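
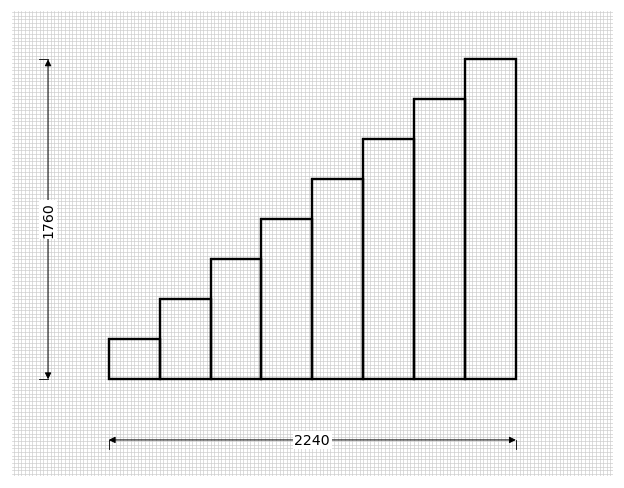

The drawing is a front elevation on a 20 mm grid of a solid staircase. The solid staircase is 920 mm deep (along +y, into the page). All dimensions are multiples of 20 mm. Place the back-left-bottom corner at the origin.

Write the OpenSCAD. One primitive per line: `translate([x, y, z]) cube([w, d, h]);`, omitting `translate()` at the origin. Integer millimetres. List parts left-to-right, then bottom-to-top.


cube([280, 920, 220]);
translate([280, 0, 0]) cube([280, 920, 440]);
translate([560, 0, 0]) cube([280, 920, 660]);
translate([840, 0, 0]) cube([280, 920, 880]);
translate([1120, 0, 0]) cube([280, 920, 1100]);
translate([1400, 0, 0]) cube([280, 920, 1320]);
translate([1680, 0, 0]) cube([280, 920, 1540]);
translate([1960, 0, 0]) cube([280, 920, 1760]);


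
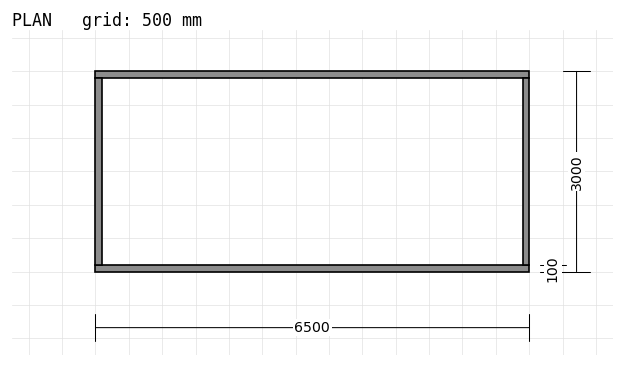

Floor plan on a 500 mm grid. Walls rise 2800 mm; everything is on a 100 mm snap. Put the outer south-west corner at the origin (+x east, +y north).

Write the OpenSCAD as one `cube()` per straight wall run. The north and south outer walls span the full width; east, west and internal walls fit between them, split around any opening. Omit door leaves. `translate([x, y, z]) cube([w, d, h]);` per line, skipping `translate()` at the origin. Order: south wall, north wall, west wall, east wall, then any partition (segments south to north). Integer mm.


cube([6500, 100, 2800]);
translate([0, 2900, 0]) cube([6500, 100, 2800]);
translate([0, 100, 0]) cube([100, 2800, 2800]);
translate([6400, 100, 0]) cube([100, 2800, 2800]);


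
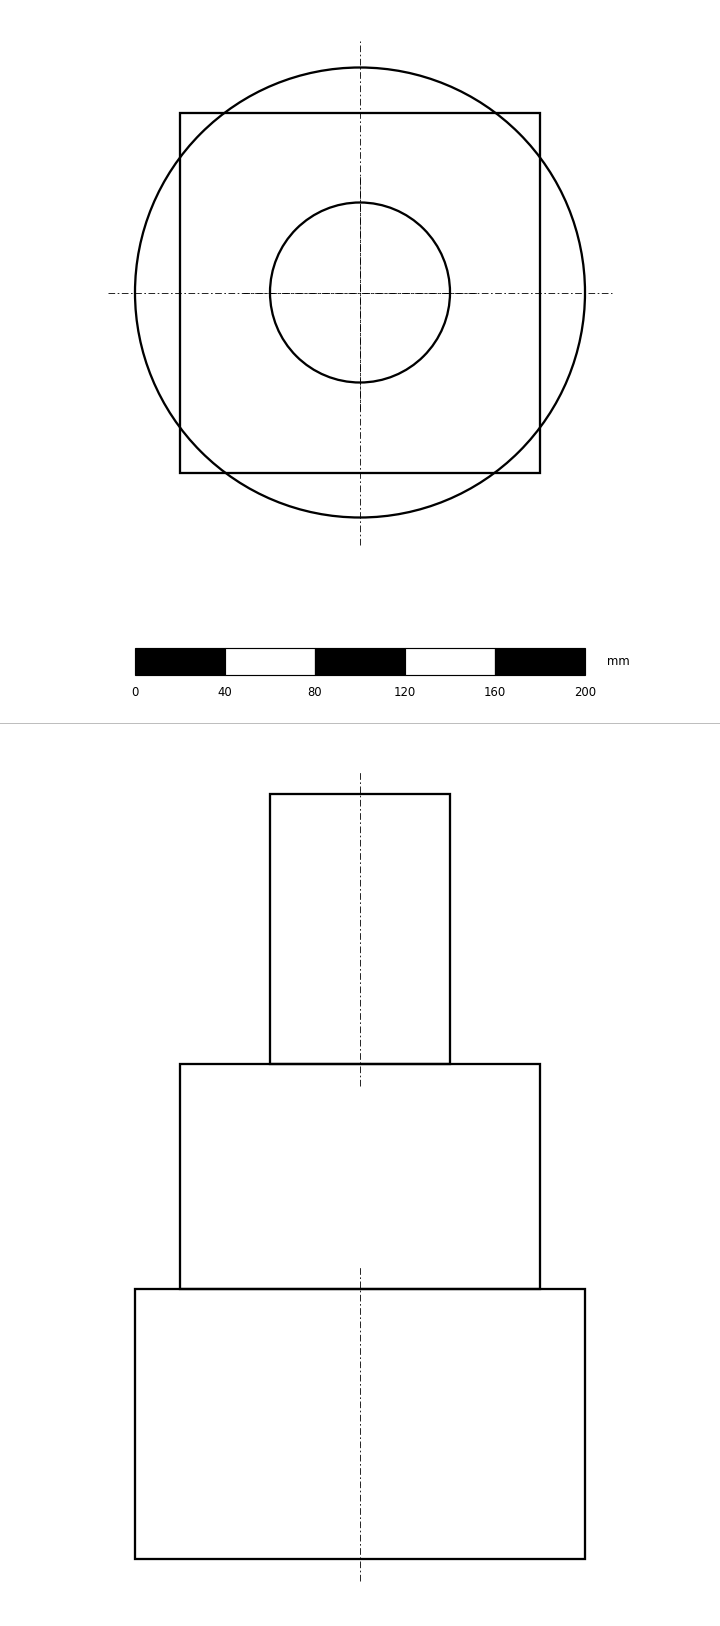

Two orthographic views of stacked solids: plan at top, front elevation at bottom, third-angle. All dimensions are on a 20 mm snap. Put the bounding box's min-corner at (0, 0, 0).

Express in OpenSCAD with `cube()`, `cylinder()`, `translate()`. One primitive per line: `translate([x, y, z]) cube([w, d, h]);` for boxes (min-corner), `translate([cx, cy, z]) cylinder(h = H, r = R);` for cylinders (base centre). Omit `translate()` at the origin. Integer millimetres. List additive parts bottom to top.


translate([100, 100, 0]) cylinder(h = 120, r = 100);
translate([20, 20, 120]) cube([160, 160, 100]);
translate([100, 100, 220]) cylinder(h = 120, r = 40);


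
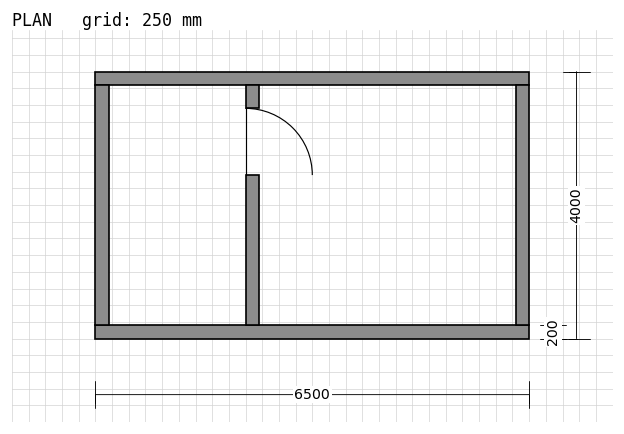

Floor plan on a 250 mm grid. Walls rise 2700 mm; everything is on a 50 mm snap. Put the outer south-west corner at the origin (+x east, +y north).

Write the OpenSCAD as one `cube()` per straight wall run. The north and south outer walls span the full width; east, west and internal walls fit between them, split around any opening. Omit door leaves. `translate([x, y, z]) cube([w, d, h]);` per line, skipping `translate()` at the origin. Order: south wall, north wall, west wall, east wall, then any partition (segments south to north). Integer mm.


cube([6500, 200, 2700]);
translate([0, 3800, 0]) cube([6500, 200, 2700]);
translate([0, 200, 0]) cube([200, 3600, 2700]);
translate([6300, 200, 0]) cube([200, 3600, 2700]);
translate([2250, 200, 0]) cube([200, 2250, 2700]);
translate([2250, 3450, 0]) cube([200, 350, 2700]);


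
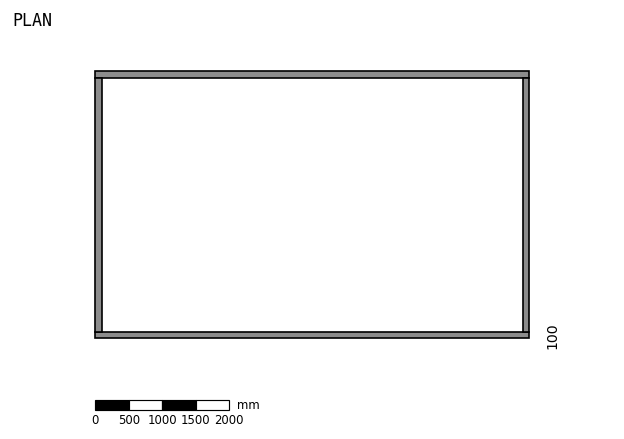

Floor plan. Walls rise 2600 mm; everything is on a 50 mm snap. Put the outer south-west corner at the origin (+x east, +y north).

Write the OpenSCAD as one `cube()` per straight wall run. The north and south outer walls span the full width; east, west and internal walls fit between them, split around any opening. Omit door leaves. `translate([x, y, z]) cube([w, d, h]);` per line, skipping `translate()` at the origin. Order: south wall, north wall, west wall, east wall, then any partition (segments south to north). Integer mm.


cube([6500, 100, 2600]);
translate([0, 3900, 0]) cube([6500, 100, 2600]);
translate([0, 100, 0]) cube([100, 3800, 2600]);
translate([6400, 100, 0]) cube([100, 3800, 2600]);


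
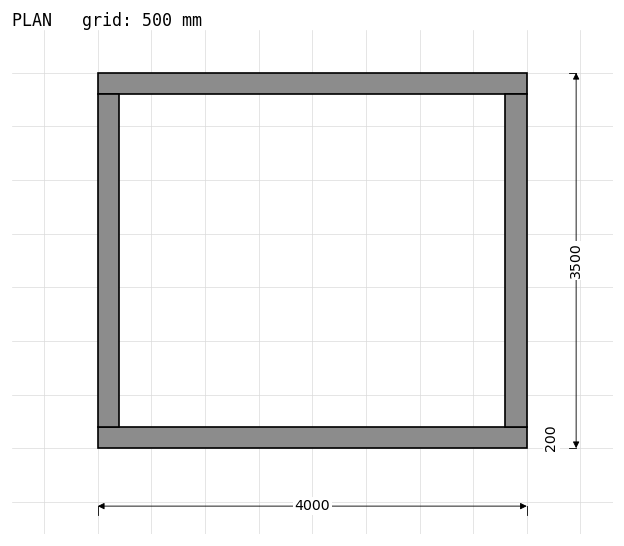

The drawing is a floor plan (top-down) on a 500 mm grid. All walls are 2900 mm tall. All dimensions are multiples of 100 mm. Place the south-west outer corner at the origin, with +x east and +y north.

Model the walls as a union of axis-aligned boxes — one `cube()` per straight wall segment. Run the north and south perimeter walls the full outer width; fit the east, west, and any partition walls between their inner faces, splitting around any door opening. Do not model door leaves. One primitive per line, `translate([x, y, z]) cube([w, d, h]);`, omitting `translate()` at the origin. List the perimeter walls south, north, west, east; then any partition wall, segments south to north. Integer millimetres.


cube([4000, 200, 2900]);
translate([0, 3300, 0]) cube([4000, 200, 2900]);
translate([0, 200, 0]) cube([200, 3100, 2900]);
translate([3800, 200, 0]) cube([200, 3100, 2900]);


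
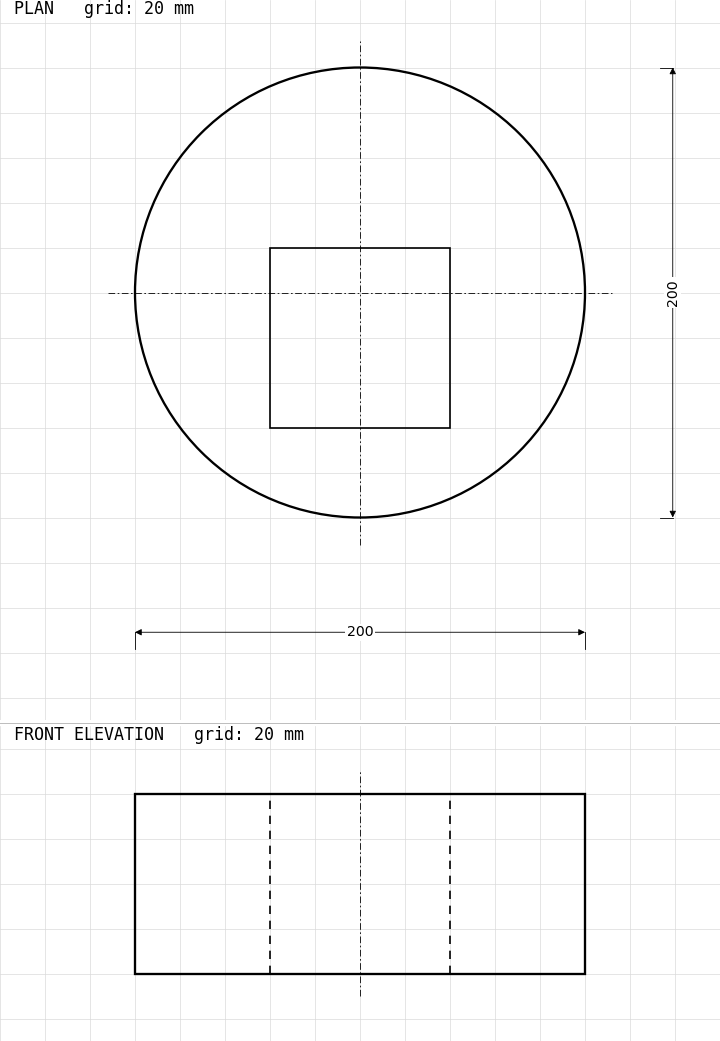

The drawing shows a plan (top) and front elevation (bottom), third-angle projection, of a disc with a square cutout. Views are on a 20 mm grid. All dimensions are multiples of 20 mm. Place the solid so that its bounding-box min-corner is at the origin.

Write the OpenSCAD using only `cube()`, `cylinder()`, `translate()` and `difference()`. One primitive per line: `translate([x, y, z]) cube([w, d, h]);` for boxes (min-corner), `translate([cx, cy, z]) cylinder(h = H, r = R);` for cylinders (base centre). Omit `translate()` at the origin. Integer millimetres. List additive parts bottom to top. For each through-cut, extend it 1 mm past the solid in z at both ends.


difference() {
  translate([100, 100, 0]) cylinder(h = 80, r = 100);
  translate([60, 40, -1]) cube([80, 80, 82]);
}


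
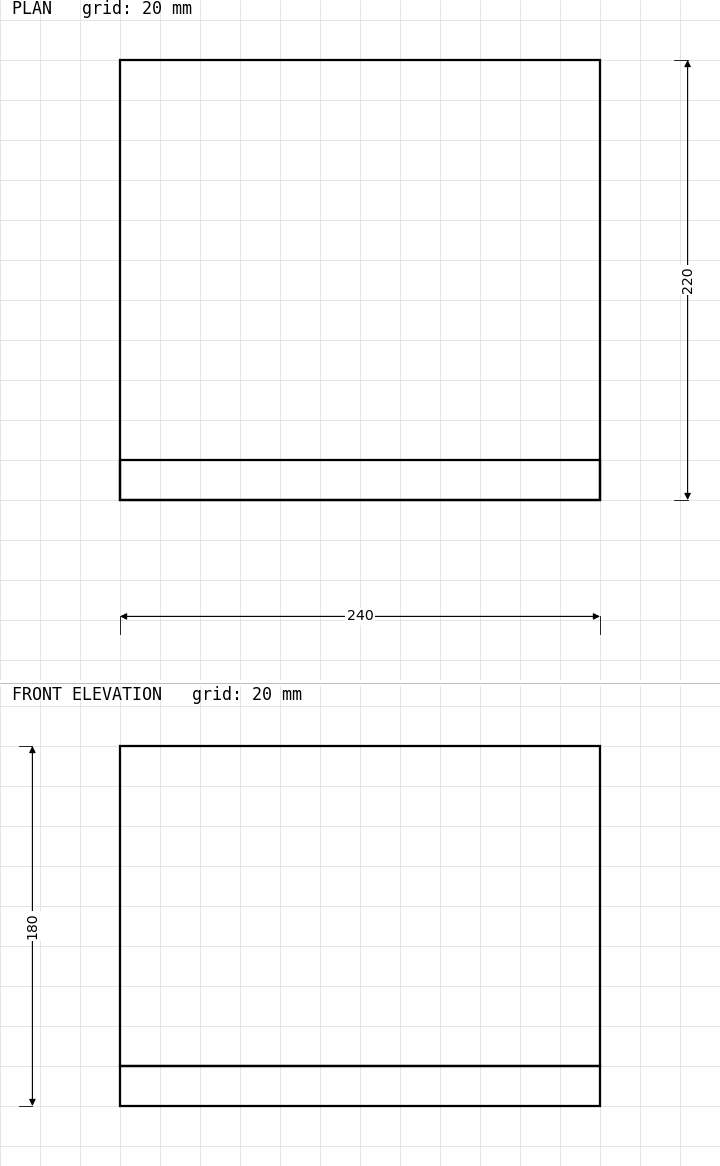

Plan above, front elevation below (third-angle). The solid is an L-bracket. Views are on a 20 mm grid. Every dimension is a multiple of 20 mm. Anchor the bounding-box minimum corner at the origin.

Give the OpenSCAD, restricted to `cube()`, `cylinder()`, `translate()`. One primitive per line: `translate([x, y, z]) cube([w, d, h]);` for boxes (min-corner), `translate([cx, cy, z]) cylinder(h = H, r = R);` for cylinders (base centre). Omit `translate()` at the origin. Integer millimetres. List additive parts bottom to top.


cube([240, 220, 20]);
translate([0, 0, 20]) cube([240, 20, 160]);


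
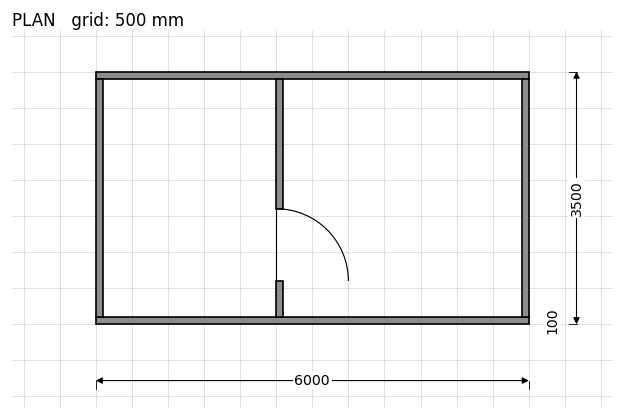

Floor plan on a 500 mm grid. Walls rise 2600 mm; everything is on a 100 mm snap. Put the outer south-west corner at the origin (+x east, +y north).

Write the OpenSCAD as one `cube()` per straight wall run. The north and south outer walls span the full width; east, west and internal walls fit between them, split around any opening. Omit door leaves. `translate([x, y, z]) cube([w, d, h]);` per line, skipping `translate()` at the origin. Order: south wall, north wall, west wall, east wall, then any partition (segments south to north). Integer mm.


cube([6000, 100, 2600]);
translate([0, 3400, 0]) cube([6000, 100, 2600]);
translate([0, 100, 0]) cube([100, 3300, 2600]);
translate([5900, 100, 0]) cube([100, 3300, 2600]);
translate([2500, 100, 0]) cube([100, 500, 2600]);
translate([2500, 1600, 0]) cube([100, 1800, 2600]);


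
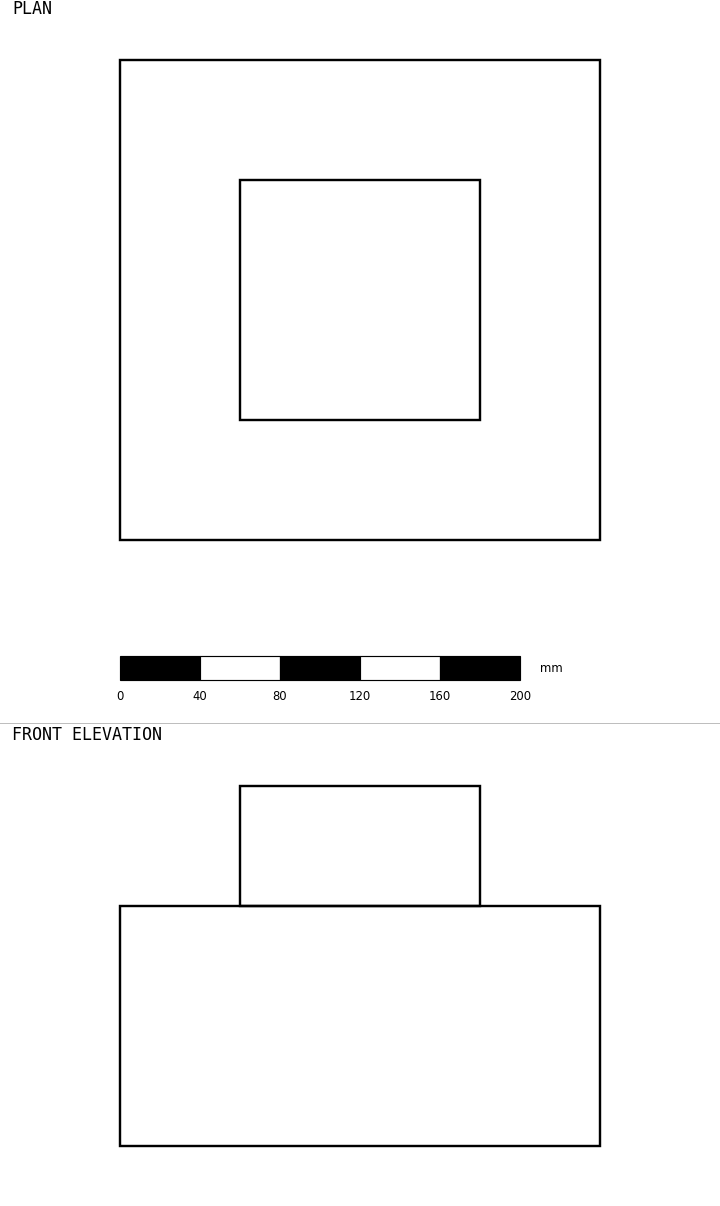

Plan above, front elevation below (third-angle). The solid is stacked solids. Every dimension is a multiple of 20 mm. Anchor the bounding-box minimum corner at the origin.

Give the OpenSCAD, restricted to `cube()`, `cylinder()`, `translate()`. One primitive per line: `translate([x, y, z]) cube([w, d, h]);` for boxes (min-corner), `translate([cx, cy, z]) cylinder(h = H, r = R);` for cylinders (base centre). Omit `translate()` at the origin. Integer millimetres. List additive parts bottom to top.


cube([240, 240, 120]);
translate([60, 60, 120]) cube([120, 120, 60]);


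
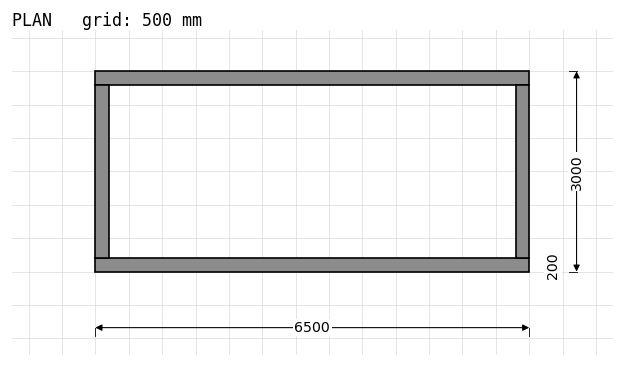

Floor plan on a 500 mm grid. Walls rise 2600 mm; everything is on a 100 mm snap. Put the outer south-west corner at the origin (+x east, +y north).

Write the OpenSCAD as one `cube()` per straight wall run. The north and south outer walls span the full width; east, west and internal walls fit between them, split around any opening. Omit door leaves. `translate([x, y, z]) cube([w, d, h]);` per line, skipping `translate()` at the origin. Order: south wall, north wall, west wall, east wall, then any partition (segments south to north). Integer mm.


cube([6500, 200, 2600]);
translate([0, 2800, 0]) cube([6500, 200, 2600]);
translate([0, 200, 0]) cube([200, 2600, 2600]);
translate([6300, 200, 0]) cube([200, 2600, 2600]);


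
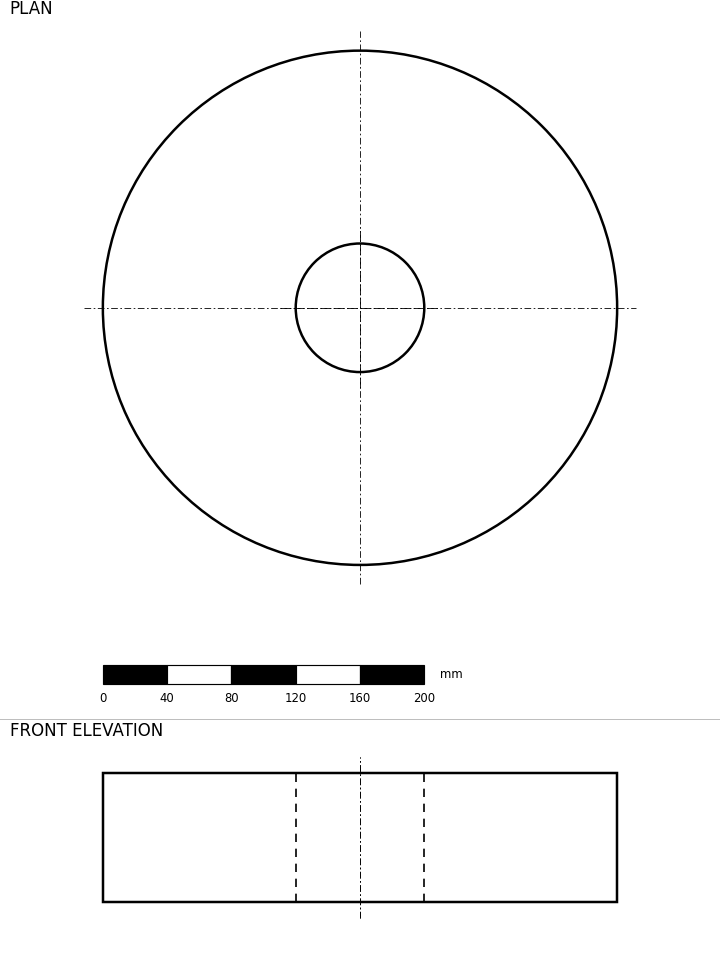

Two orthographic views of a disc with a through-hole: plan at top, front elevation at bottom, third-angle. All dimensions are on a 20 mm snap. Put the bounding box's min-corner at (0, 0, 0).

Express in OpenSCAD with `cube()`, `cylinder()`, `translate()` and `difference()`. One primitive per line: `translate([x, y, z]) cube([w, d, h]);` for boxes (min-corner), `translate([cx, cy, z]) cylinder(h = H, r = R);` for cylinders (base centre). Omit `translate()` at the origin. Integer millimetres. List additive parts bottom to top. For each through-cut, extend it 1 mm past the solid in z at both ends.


difference() {
  translate([160, 160, 0]) cylinder(h = 80, r = 160);
  translate([160, 160, -1]) cylinder(h = 82, r = 40);
}


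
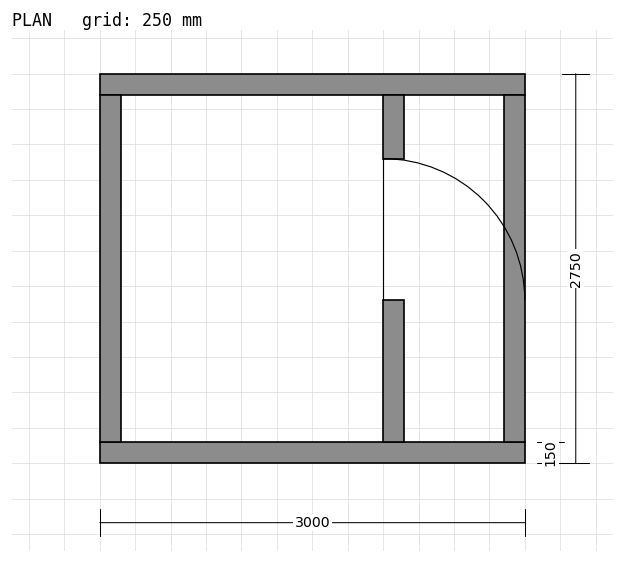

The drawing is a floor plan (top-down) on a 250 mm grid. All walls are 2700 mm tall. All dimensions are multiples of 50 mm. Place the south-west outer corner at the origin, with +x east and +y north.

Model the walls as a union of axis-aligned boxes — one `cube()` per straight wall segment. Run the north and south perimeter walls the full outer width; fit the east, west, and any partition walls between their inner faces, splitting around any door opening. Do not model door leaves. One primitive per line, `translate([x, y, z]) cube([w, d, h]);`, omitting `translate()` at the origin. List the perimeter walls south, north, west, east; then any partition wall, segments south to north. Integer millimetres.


cube([3000, 150, 2700]);
translate([0, 2600, 0]) cube([3000, 150, 2700]);
translate([0, 150, 0]) cube([150, 2450, 2700]);
translate([2850, 150, 0]) cube([150, 2450, 2700]);
translate([2000, 150, 0]) cube([150, 1000, 2700]);
translate([2000, 2150, 0]) cube([150, 450, 2700]);


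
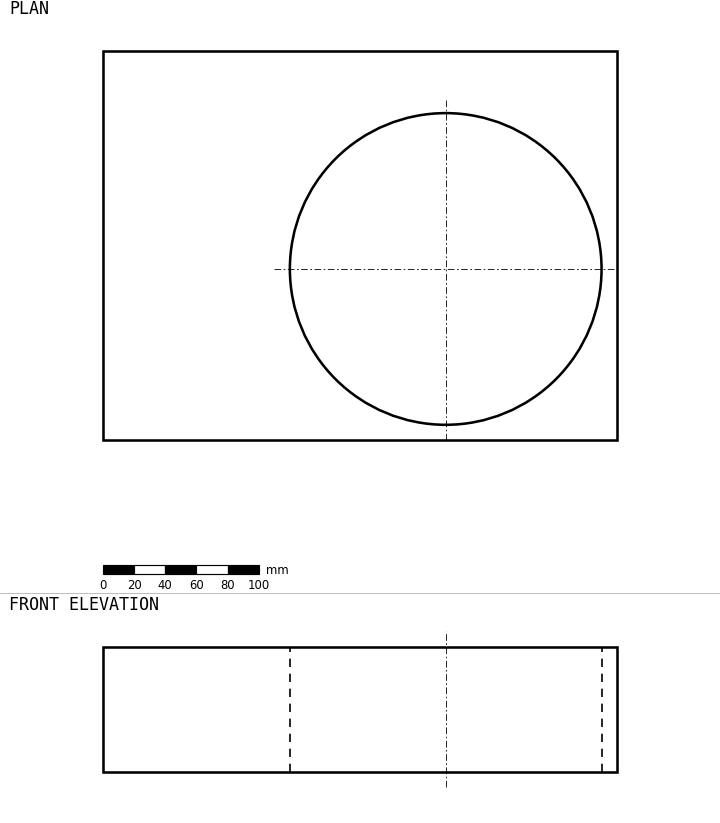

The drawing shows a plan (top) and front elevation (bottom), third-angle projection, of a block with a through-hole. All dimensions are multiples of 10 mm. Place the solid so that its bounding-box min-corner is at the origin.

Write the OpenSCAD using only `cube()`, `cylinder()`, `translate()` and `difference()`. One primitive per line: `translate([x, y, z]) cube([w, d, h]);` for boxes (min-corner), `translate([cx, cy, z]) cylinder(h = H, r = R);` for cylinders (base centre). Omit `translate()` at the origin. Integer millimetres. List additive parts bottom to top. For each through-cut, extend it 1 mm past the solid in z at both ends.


difference() {
  cube([330, 250, 80]);
  translate([220, 110, -1]) cylinder(h = 82, r = 100);
}


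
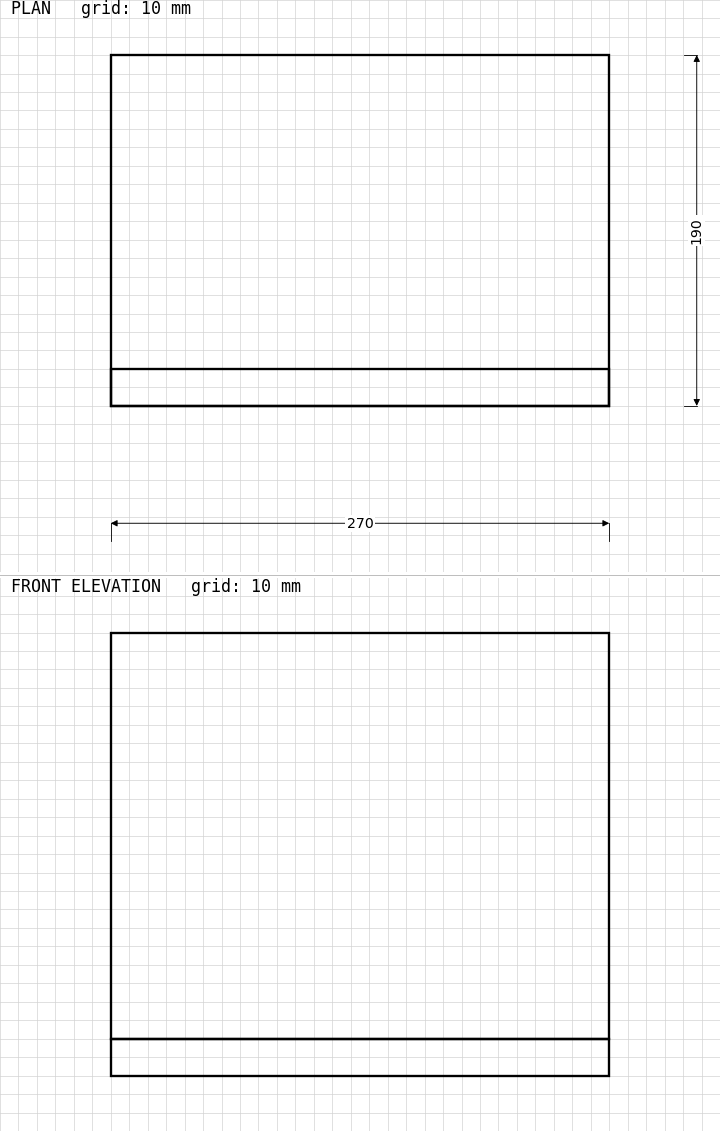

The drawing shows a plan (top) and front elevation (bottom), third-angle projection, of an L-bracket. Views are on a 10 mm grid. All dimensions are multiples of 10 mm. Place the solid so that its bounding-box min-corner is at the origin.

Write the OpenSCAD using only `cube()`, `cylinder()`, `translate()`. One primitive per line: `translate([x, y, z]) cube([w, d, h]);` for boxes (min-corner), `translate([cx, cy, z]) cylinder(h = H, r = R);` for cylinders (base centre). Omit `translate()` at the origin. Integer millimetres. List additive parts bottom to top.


cube([270, 190, 20]);
translate([0, 0, 20]) cube([270, 20, 220]);


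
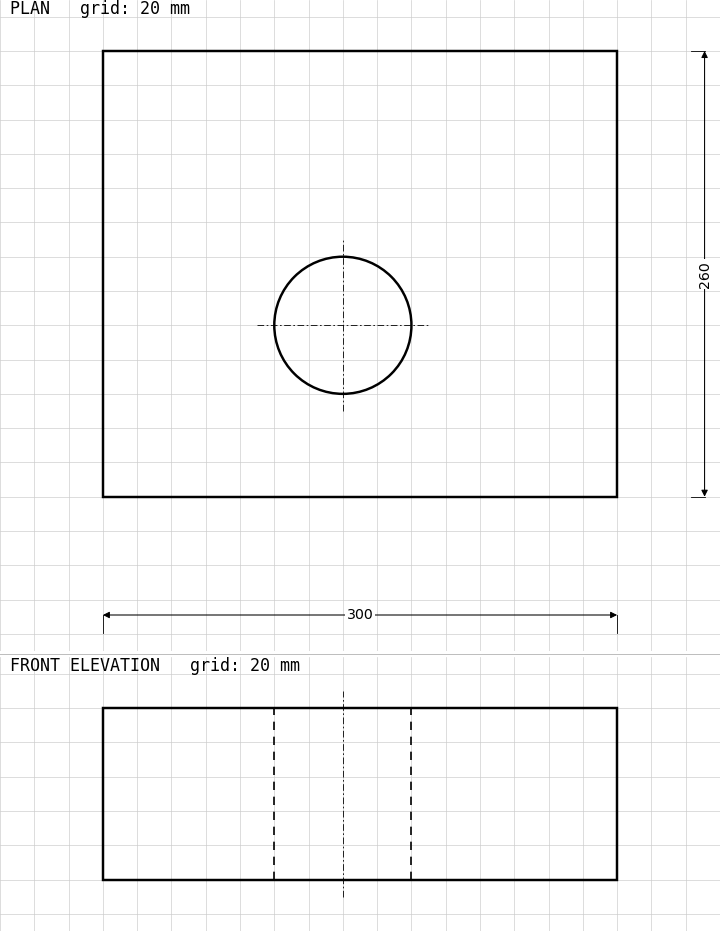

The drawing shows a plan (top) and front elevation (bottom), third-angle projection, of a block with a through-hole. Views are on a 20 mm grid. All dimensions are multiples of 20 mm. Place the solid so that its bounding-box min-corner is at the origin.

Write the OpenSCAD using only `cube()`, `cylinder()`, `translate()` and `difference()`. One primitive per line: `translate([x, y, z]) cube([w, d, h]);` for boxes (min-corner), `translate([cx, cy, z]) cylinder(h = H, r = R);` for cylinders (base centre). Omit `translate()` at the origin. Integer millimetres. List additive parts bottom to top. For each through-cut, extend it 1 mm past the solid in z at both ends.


difference() {
  cube([300, 260, 100]);
  translate([140, 100, -1]) cylinder(h = 102, r = 40);
}


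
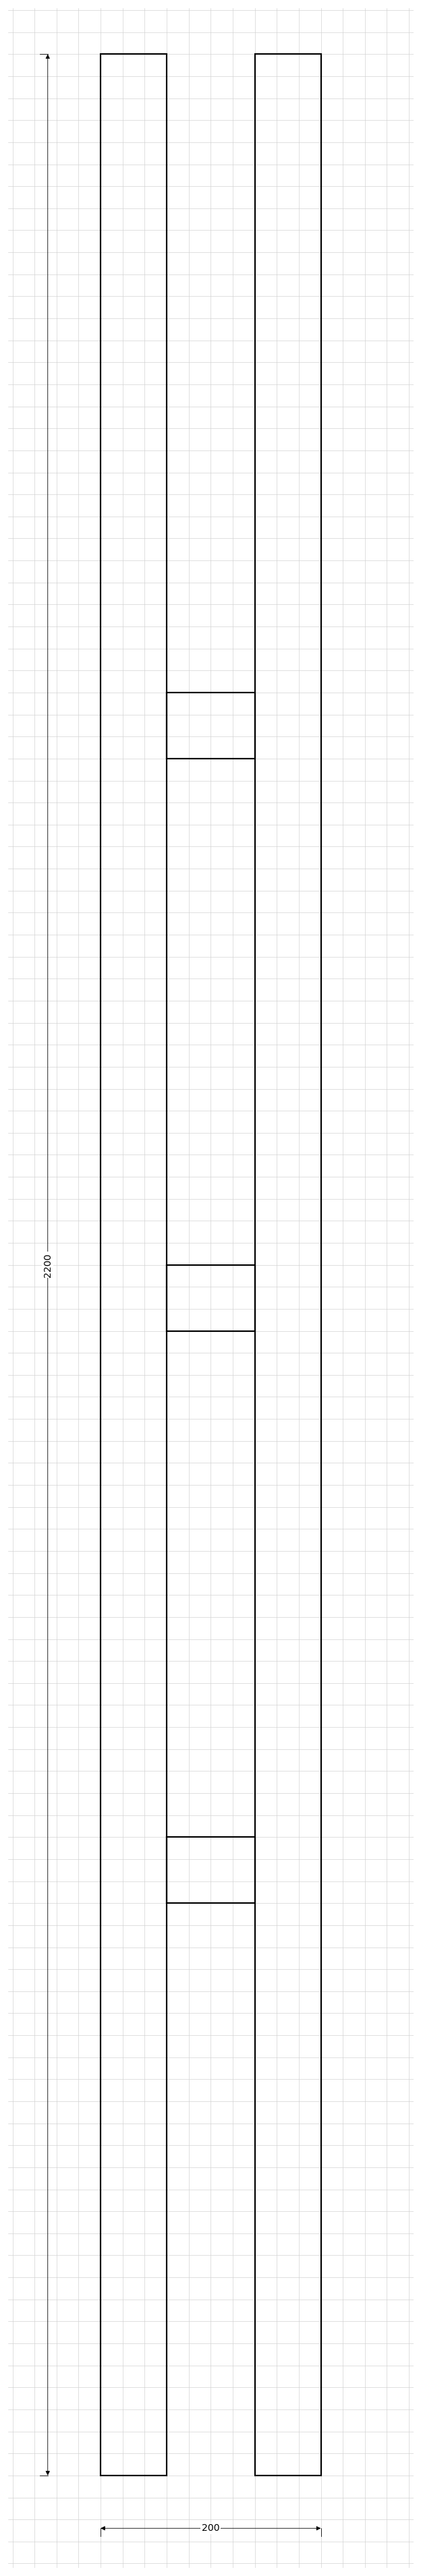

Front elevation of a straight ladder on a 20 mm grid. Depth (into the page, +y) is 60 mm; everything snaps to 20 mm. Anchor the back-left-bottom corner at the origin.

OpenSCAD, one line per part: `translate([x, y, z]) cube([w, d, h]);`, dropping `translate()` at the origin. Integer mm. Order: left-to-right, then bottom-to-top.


cube([60, 60, 2200]);
translate([60, 0, 520]) cube([80, 60, 60]);
translate([60, 0, 1040]) cube([80, 60, 60]);
translate([60, 0, 1560]) cube([80, 60, 60]);
translate([140, 0, 0]) cube([60, 60, 2200]);


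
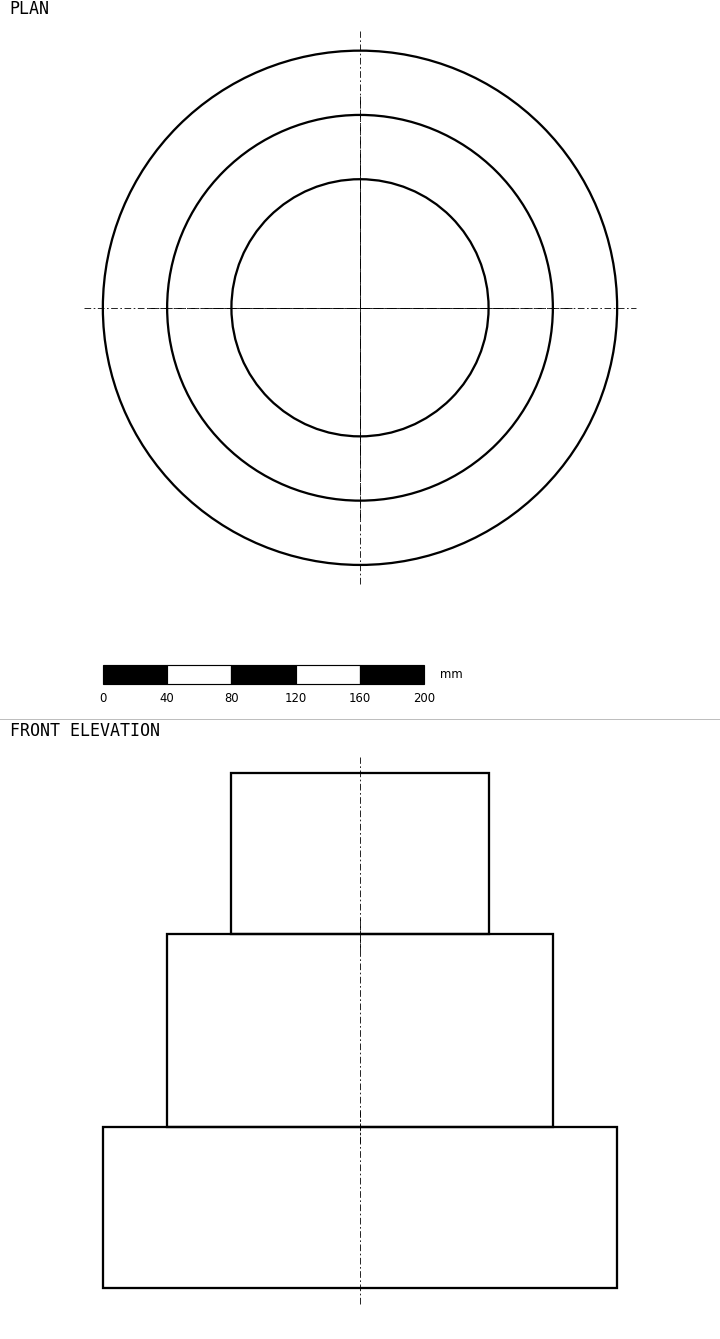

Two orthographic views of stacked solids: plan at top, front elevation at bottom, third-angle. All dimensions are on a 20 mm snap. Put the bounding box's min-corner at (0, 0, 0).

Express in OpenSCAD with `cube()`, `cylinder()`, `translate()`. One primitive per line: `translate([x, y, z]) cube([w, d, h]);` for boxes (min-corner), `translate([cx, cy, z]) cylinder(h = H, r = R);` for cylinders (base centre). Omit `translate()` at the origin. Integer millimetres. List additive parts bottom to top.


translate([160, 160, 0]) cylinder(h = 100, r = 160);
translate([160, 160, 100]) cylinder(h = 120, r = 120);
translate([160, 160, 220]) cylinder(h = 100, r = 80);


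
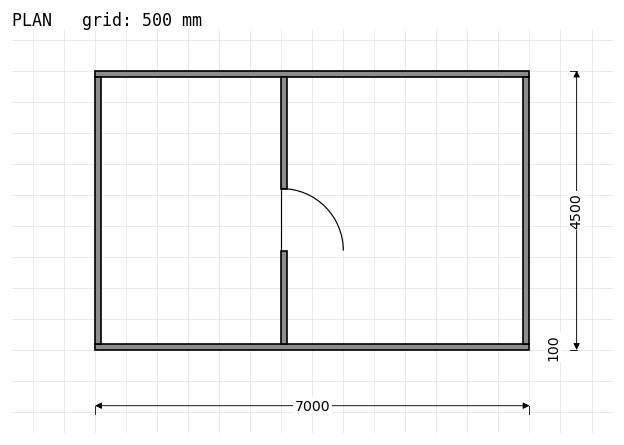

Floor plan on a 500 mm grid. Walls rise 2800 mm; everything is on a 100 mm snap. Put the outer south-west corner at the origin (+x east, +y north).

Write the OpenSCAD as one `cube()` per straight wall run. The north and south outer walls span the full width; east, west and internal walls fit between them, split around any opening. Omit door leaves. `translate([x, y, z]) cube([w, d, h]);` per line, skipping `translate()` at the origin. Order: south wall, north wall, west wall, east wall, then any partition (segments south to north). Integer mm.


cube([7000, 100, 2800]);
translate([0, 4400, 0]) cube([7000, 100, 2800]);
translate([0, 100, 0]) cube([100, 4300, 2800]);
translate([6900, 100, 0]) cube([100, 4300, 2800]);
translate([3000, 100, 0]) cube([100, 1500, 2800]);
translate([3000, 2600, 0]) cube([100, 1800, 2800]);


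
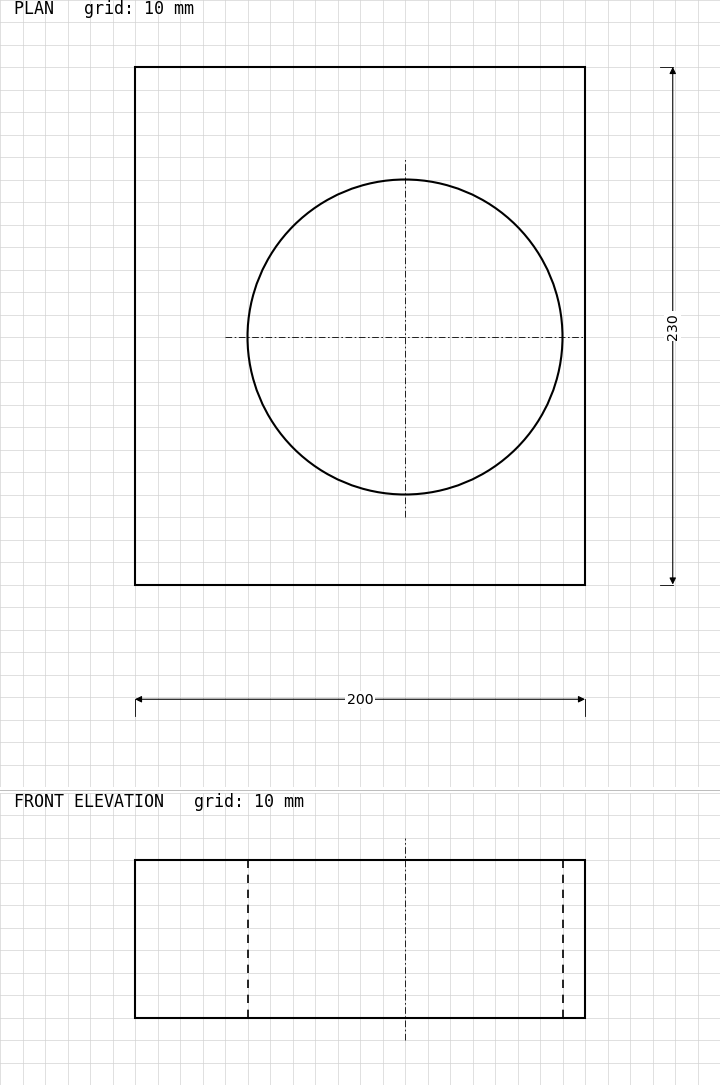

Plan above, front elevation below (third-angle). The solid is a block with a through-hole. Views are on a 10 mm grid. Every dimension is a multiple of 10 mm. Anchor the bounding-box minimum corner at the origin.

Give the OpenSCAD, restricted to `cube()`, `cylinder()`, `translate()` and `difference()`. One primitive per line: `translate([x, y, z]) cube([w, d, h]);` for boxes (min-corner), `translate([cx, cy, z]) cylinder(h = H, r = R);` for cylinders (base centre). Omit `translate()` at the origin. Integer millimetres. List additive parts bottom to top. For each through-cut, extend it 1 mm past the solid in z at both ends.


difference() {
  cube([200, 230, 70]);
  translate([120, 110, -1]) cylinder(h = 72, r = 70);
}


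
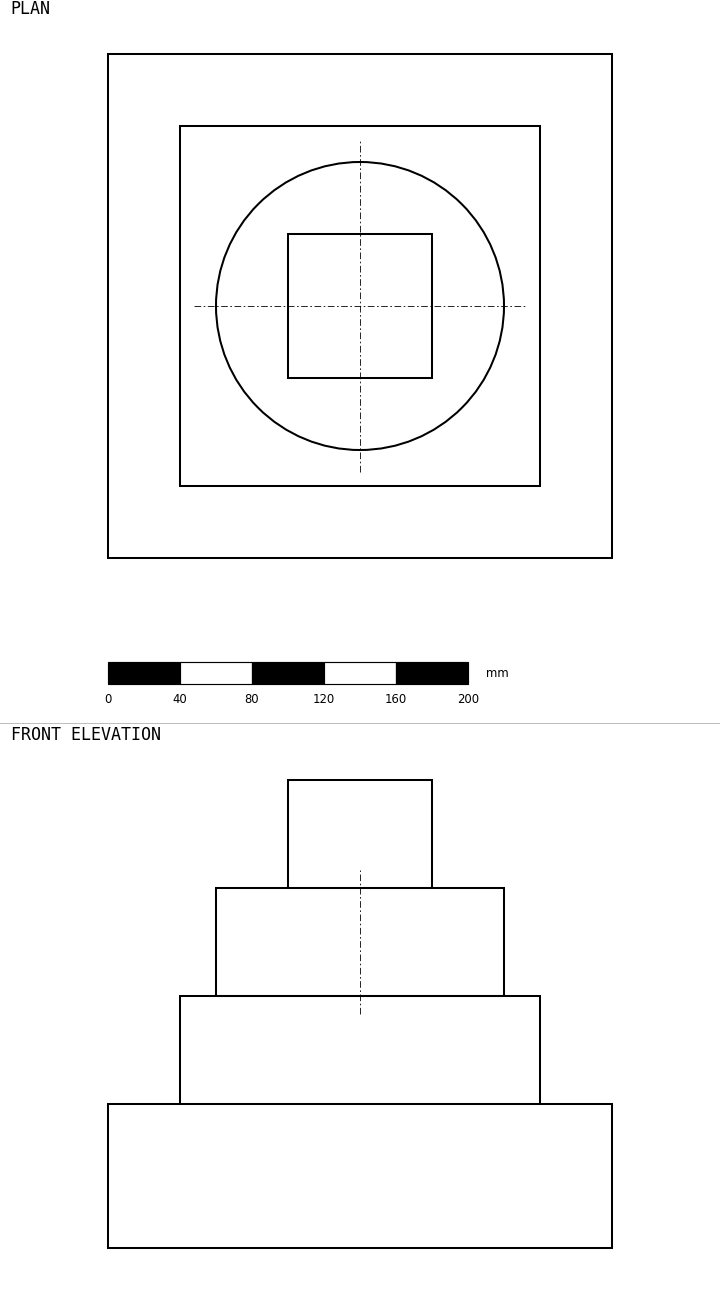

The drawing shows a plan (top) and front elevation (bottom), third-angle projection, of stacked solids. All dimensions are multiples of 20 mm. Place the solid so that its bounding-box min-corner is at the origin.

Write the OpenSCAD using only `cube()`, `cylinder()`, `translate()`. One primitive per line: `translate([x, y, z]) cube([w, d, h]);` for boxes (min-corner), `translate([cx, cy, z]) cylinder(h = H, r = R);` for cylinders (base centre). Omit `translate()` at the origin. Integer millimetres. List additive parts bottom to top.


cube([280, 280, 80]);
translate([40, 40, 80]) cube([200, 200, 60]);
translate([140, 140, 140]) cylinder(h = 60, r = 80);
translate([100, 100, 200]) cube([80, 80, 60]);


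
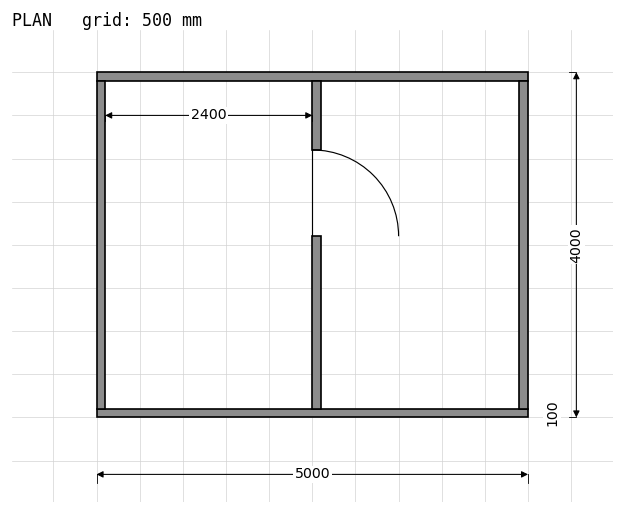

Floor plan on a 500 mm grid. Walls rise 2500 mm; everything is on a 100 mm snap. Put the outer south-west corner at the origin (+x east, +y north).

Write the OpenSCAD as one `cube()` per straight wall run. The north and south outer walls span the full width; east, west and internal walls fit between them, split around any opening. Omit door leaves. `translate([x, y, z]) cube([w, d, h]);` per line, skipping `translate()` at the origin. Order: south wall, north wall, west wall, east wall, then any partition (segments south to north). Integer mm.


cube([5000, 100, 2500]);
translate([0, 3900, 0]) cube([5000, 100, 2500]);
translate([0, 100, 0]) cube([100, 3800, 2500]);
translate([4900, 100, 0]) cube([100, 3800, 2500]);
translate([2500, 100, 0]) cube([100, 2000, 2500]);
translate([2500, 3100, 0]) cube([100, 800, 2500]);


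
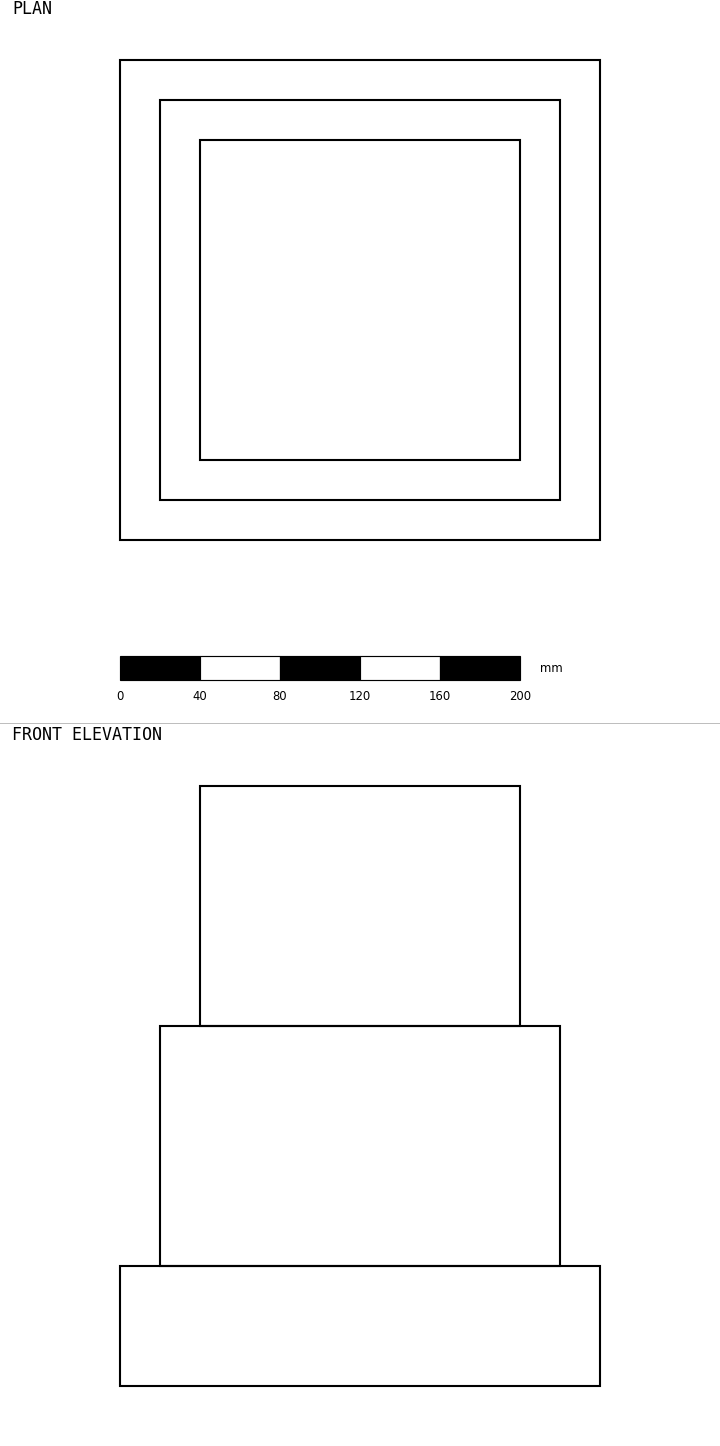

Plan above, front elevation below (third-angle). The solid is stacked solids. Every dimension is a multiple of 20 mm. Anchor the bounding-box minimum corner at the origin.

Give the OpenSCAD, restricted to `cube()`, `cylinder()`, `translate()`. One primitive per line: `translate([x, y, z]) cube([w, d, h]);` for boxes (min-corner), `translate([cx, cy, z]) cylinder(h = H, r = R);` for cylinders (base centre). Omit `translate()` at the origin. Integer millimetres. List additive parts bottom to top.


cube([240, 240, 60]);
translate([20, 20, 60]) cube([200, 200, 120]);
translate([40, 40, 180]) cube([160, 160, 120]);


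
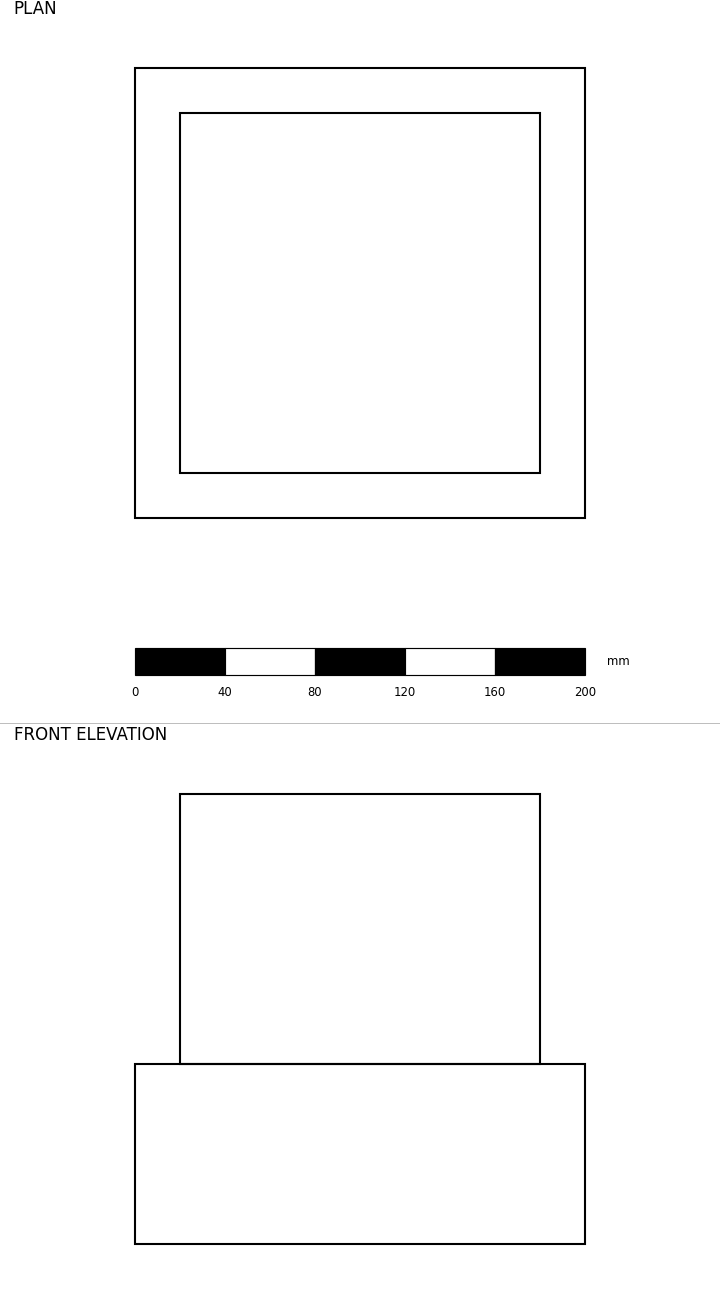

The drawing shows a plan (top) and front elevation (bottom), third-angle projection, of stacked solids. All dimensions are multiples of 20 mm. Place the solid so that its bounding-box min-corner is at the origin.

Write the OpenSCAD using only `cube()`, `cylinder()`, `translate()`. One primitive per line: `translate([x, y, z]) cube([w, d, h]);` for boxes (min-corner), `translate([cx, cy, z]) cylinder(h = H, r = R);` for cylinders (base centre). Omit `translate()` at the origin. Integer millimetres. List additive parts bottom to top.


cube([200, 200, 80]);
translate([20, 20, 80]) cube([160, 160, 120]);


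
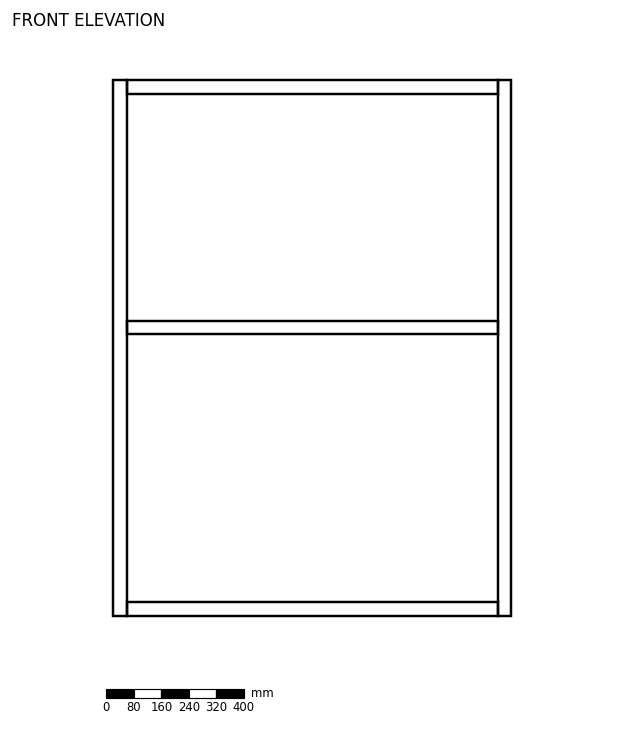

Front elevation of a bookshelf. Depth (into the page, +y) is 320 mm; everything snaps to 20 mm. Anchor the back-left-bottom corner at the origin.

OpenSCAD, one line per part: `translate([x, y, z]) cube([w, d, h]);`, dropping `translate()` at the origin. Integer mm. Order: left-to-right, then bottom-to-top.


cube([40, 320, 1560]);
translate([40, 0, 0]) cube([1080, 320, 40]);
translate([40, 0, 820]) cube([1080, 320, 40]);
translate([40, 0, 1520]) cube([1080, 320, 40]);
translate([1120, 0, 0]) cube([40, 320, 1560]);


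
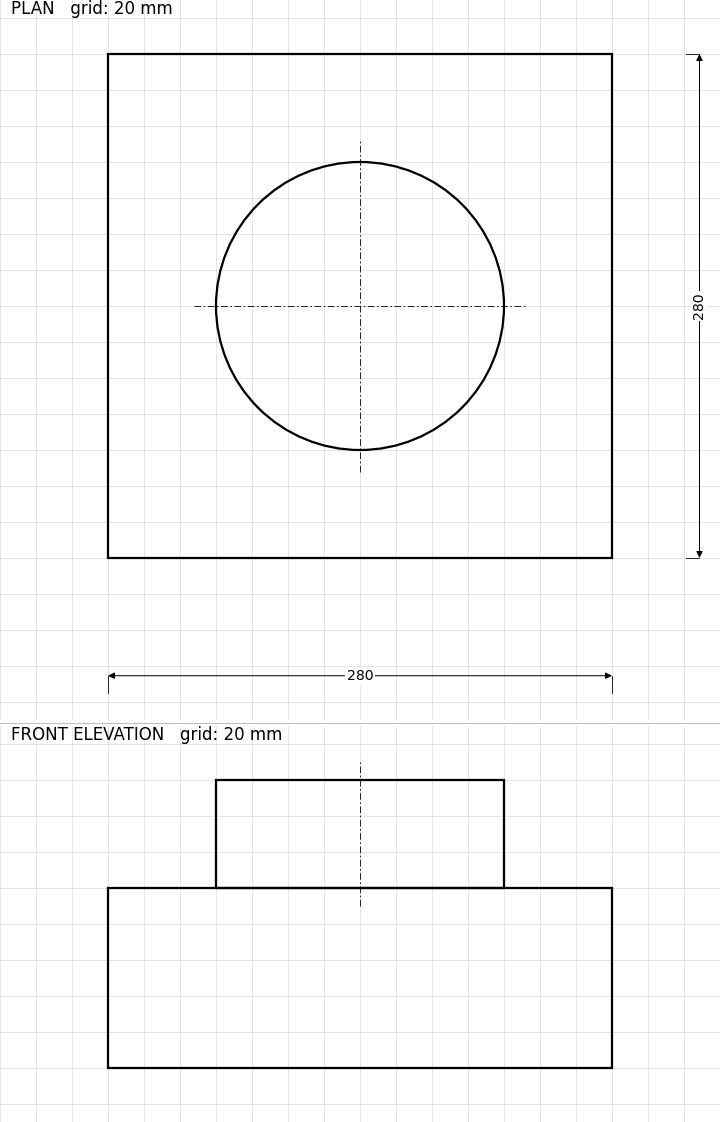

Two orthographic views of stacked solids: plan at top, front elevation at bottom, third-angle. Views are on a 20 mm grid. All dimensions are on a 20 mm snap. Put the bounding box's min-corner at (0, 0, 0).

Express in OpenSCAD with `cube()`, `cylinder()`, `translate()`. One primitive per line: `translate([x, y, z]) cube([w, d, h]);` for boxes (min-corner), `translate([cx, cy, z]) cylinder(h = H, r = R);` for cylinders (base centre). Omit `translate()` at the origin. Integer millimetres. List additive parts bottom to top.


cube([280, 280, 100]);
translate([140, 140, 100]) cylinder(h = 60, r = 80);


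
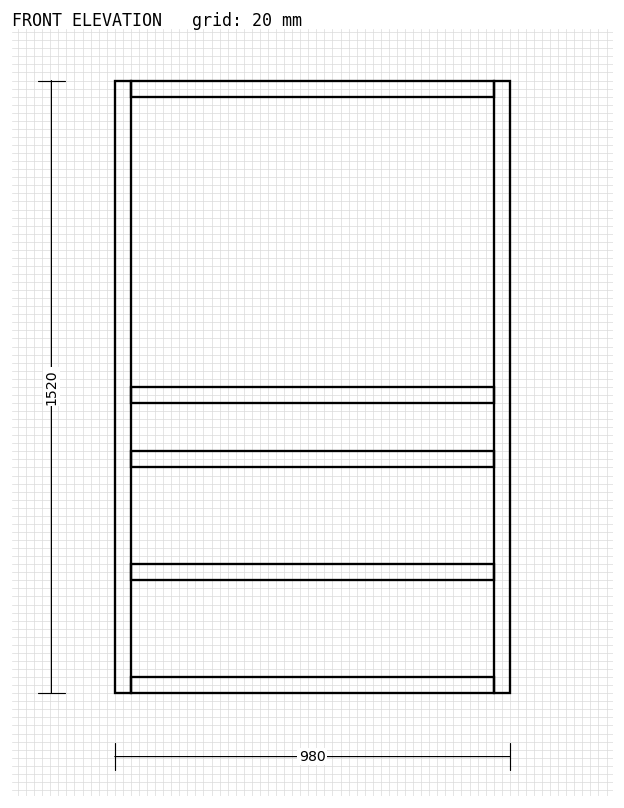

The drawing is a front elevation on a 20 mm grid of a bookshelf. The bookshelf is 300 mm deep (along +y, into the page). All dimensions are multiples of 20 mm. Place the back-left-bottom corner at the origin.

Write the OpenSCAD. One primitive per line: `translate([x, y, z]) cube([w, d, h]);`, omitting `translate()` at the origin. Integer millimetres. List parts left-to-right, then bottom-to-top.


cube([40, 300, 1520]);
translate([40, 0, 0]) cube([900, 300, 40]);
translate([40, 0, 280]) cube([900, 300, 40]);
translate([40, 0, 560]) cube([900, 300, 40]);
translate([40, 0, 720]) cube([900, 300, 40]);
translate([40, 0, 1480]) cube([900, 300, 40]);
translate([940, 0, 0]) cube([40, 300, 1520]);


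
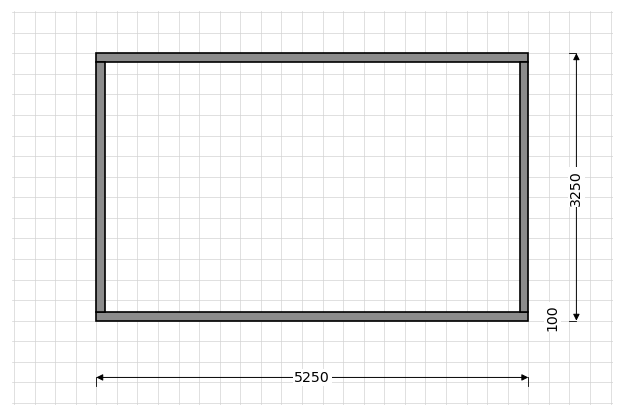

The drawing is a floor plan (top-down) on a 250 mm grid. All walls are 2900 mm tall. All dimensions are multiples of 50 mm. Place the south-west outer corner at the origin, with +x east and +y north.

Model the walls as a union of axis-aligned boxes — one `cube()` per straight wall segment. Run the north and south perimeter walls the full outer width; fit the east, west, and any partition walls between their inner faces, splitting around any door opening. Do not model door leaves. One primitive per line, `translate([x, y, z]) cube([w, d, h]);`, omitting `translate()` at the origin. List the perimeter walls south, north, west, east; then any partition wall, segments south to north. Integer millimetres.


cube([5250, 100, 2900]);
translate([0, 3150, 0]) cube([5250, 100, 2900]);
translate([0, 100, 0]) cube([100, 3050, 2900]);
translate([5150, 100, 0]) cube([100, 3050, 2900]);


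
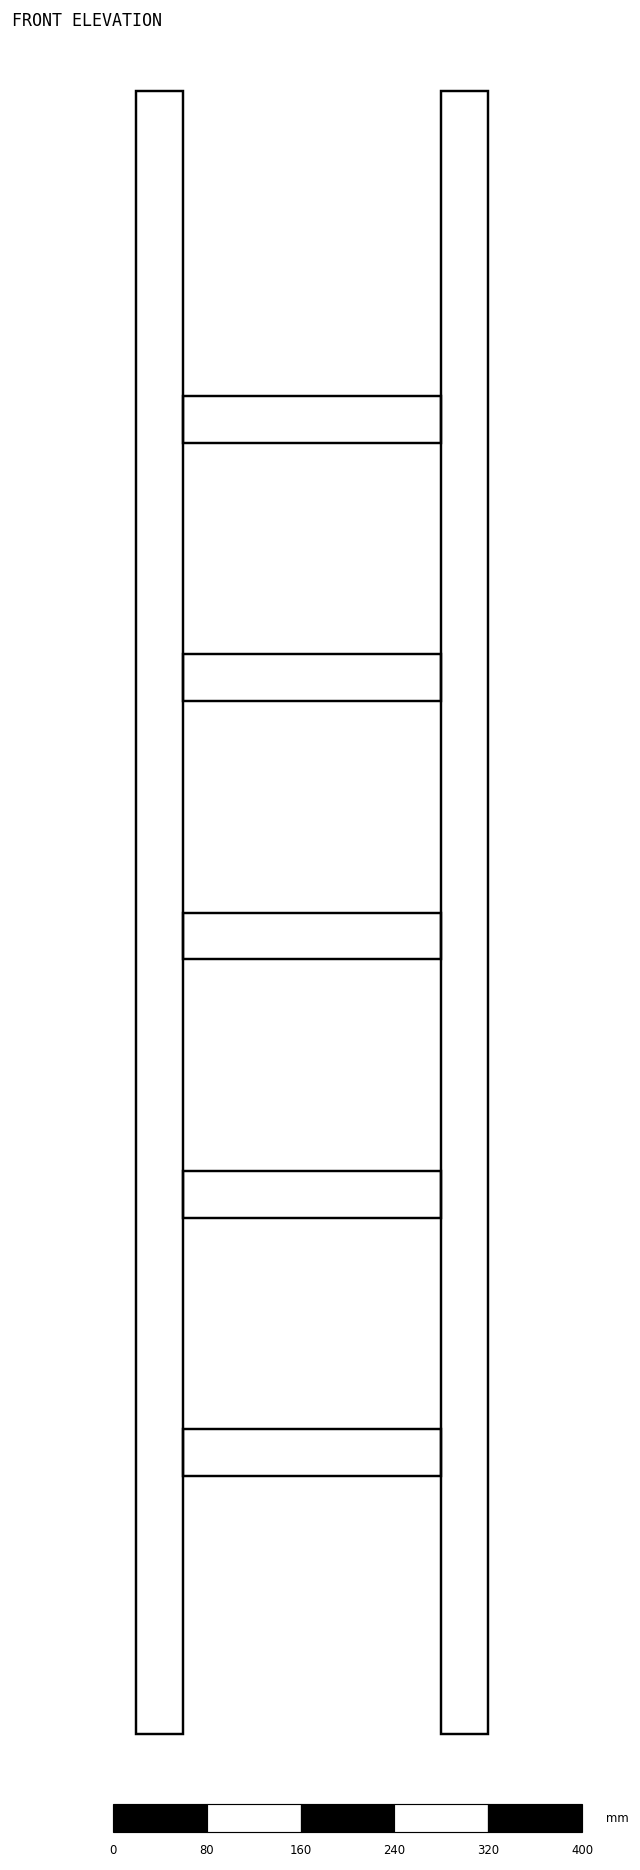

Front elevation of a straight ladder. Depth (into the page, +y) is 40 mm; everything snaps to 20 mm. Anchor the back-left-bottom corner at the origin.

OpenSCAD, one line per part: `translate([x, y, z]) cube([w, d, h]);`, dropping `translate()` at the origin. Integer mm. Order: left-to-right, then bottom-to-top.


cube([40, 40, 1400]);
translate([40, 0, 220]) cube([220, 40, 40]);
translate([40, 0, 440]) cube([220, 40, 40]);
translate([40, 0, 660]) cube([220, 40, 40]);
translate([40, 0, 880]) cube([220, 40, 40]);
translate([40, 0, 1100]) cube([220, 40, 40]);
translate([260, 0, 0]) cube([40, 40, 1400]);


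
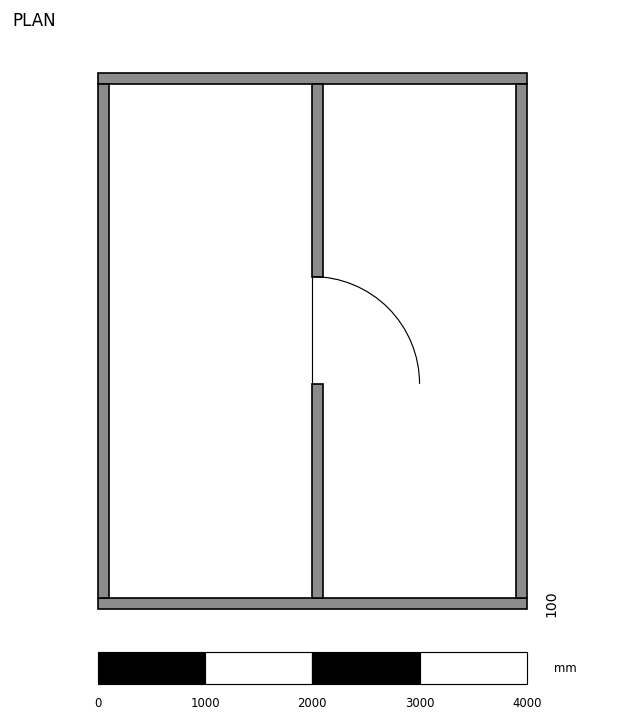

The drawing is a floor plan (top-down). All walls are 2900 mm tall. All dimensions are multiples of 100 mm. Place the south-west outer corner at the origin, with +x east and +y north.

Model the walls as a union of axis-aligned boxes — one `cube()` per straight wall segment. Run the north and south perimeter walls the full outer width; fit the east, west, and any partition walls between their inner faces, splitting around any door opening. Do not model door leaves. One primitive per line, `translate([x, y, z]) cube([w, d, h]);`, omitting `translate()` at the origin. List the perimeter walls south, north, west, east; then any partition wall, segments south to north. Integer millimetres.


cube([4000, 100, 2900]);
translate([0, 4900, 0]) cube([4000, 100, 2900]);
translate([0, 100, 0]) cube([100, 4800, 2900]);
translate([3900, 100, 0]) cube([100, 4800, 2900]);
translate([2000, 100, 0]) cube([100, 2000, 2900]);
translate([2000, 3100, 0]) cube([100, 1800, 2900]);


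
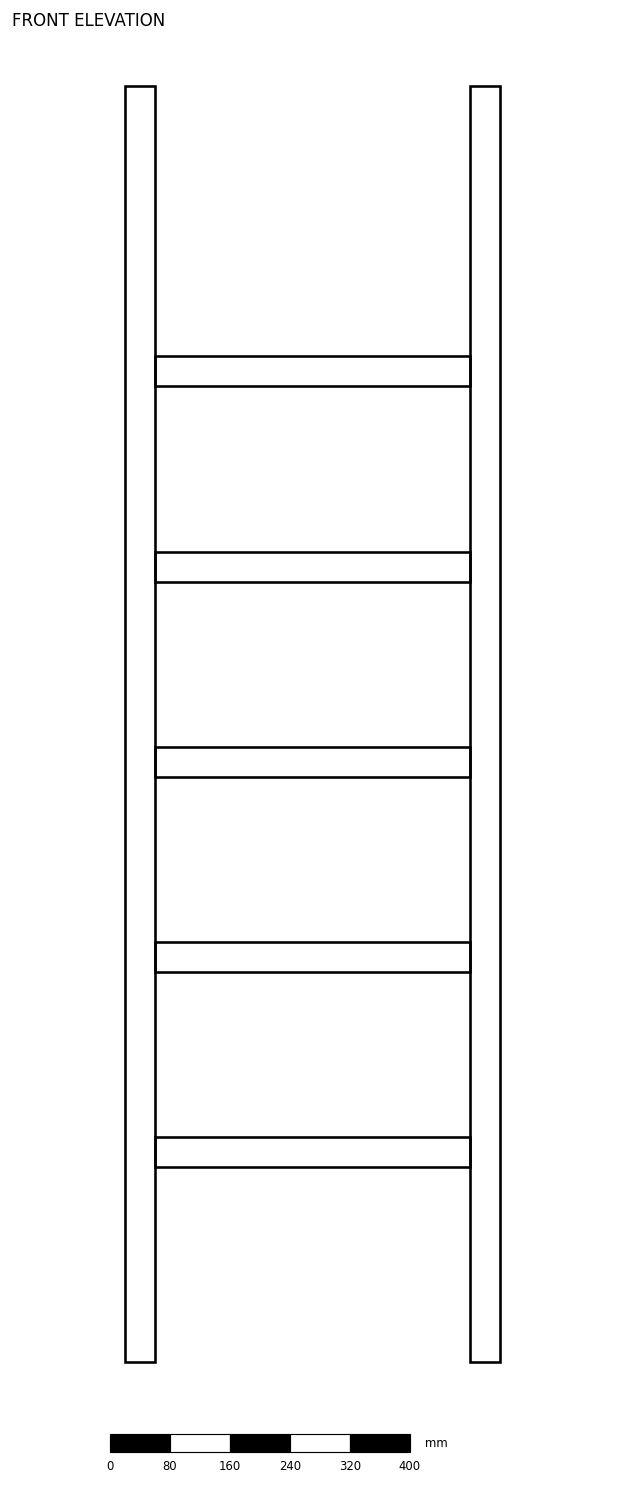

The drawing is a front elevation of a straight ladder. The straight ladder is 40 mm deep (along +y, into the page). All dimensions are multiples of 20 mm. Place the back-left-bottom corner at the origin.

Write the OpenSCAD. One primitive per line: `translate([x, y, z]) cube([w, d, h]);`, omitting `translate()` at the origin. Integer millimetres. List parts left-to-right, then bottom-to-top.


cube([40, 40, 1700]);
translate([40, 0, 260]) cube([420, 40, 40]);
translate([40, 0, 520]) cube([420, 40, 40]);
translate([40, 0, 780]) cube([420, 40, 40]);
translate([40, 0, 1040]) cube([420, 40, 40]);
translate([40, 0, 1300]) cube([420, 40, 40]);
translate([460, 0, 0]) cube([40, 40, 1700]);


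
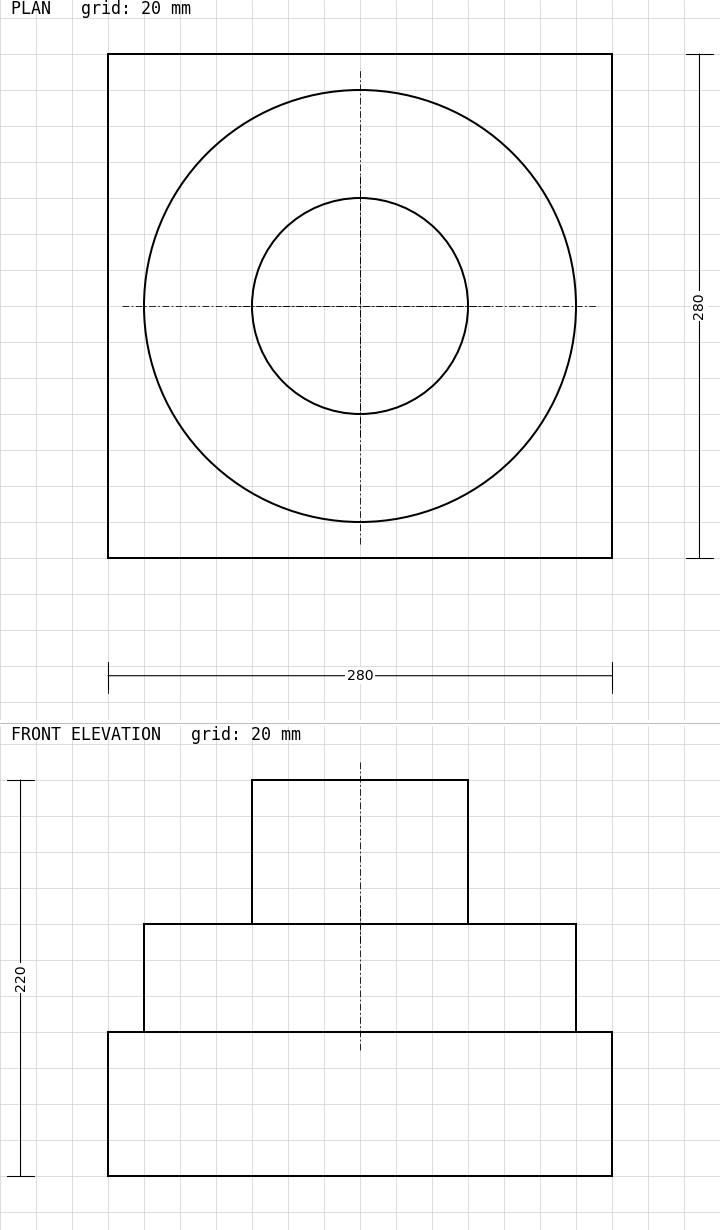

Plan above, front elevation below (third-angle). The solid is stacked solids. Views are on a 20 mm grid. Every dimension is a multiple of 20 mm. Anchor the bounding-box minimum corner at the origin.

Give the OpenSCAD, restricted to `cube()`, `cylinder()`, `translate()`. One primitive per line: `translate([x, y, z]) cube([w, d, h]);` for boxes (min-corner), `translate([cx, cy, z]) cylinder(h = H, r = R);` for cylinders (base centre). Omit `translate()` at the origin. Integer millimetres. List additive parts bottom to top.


cube([280, 280, 80]);
translate([140, 140, 80]) cylinder(h = 60, r = 120);
translate([140, 140, 140]) cylinder(h = 80, r = 60);


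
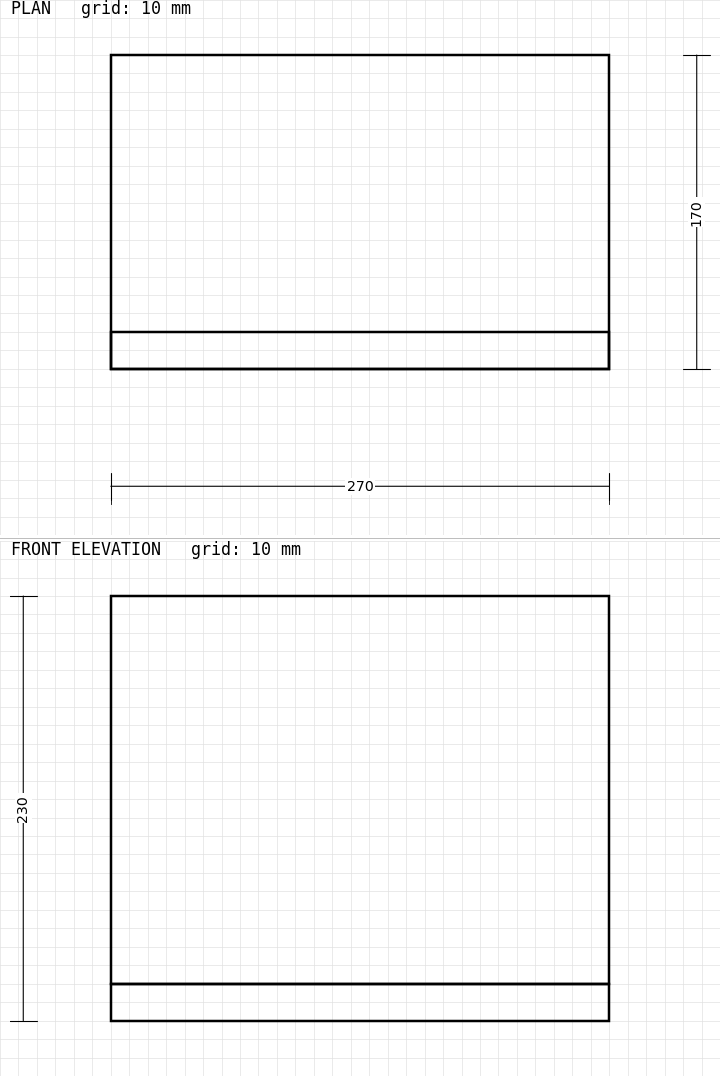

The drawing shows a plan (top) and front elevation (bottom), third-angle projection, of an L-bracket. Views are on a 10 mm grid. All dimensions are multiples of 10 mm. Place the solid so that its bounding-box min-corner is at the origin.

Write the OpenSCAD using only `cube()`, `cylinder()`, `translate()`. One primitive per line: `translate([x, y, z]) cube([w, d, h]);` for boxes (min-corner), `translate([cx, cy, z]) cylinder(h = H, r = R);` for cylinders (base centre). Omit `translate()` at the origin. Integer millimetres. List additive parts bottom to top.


cube([270, 170, 20]);
translate([0, 0, 20]) cube([270, 20, 210]);


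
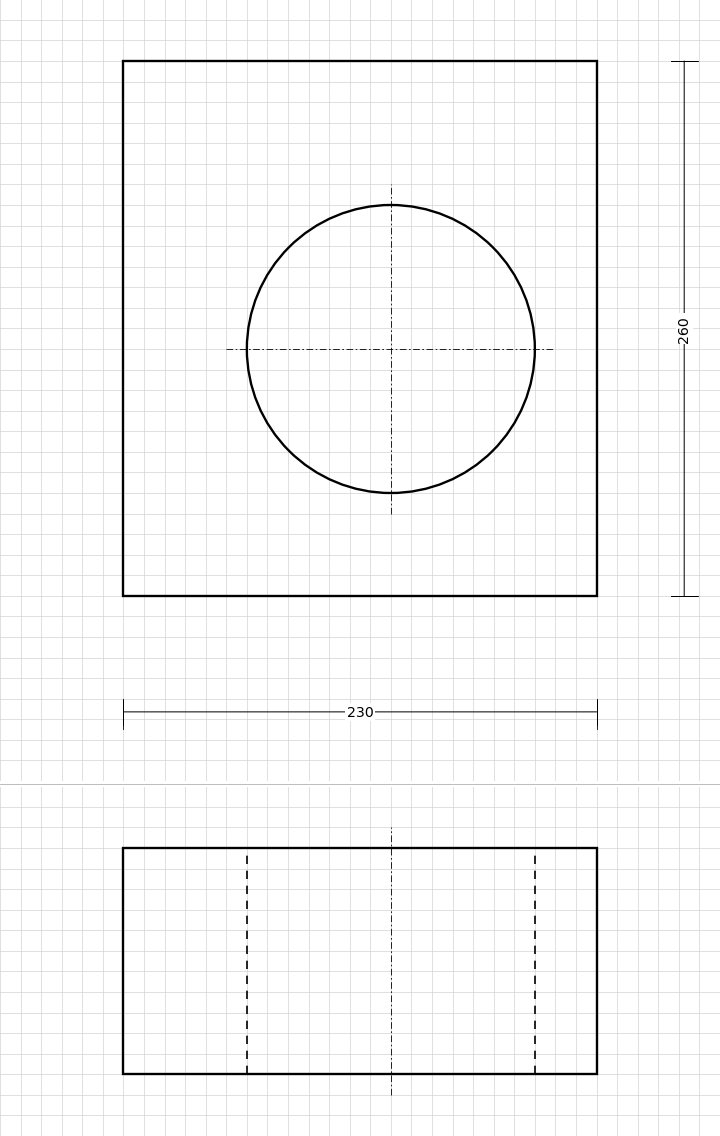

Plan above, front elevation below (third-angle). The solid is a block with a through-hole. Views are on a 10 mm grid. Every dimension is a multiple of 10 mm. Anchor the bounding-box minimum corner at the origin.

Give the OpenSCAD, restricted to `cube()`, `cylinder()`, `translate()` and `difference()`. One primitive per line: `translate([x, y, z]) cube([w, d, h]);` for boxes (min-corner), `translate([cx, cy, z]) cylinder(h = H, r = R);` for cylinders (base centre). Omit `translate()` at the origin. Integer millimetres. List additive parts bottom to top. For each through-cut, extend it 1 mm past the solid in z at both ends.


difference() {
  cube([230, 260, 110]);
  translate([130, 120, -1]) cylinder(h = 112, r = 70);
}
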